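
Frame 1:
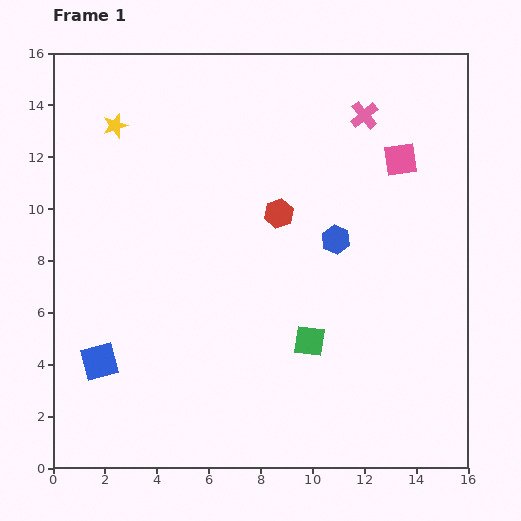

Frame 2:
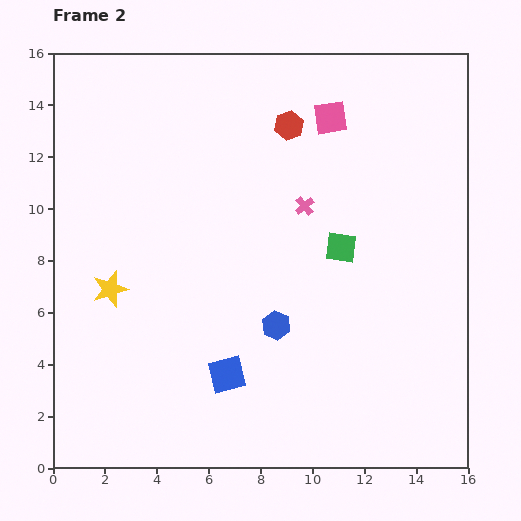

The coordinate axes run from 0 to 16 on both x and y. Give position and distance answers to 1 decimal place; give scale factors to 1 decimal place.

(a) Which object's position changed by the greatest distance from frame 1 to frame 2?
the yellow star

(moved 6.3; next 4.9)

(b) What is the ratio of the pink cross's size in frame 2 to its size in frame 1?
0.7×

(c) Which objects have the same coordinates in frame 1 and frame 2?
none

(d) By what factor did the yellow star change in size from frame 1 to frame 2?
1.5×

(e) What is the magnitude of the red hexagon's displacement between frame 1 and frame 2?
3.4

The red hexagon moved from (8.7, 9.8) to (9.1, 13.2), a distance of √(0.4² + 3.4²) ≈ 3.4.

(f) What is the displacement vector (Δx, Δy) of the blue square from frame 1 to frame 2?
(4.9, -0.5)

The blue square was at (1.8, 4.1) in frame 1 and (6.7, 3.6) in frame 2.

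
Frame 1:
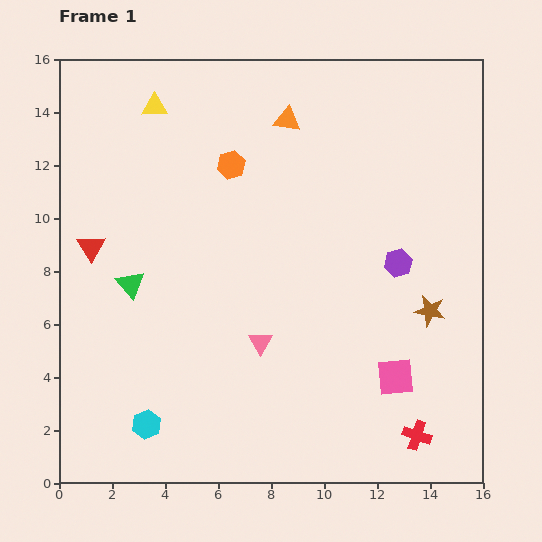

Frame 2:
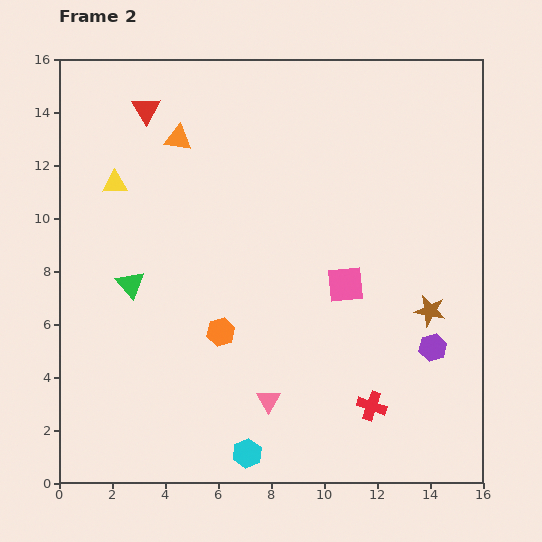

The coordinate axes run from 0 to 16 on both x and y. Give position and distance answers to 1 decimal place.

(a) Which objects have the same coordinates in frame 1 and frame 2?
the green triangle, the brown star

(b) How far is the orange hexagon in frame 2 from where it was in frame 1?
6.3

The orange hexagon moved from (6.5, 12.0) to (6.1, 5.7), a distance of √(0.4² + 6.3²) ≈ 6.3.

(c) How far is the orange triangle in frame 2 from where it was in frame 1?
4.2

The orange triangle moved from (8.6, 13.7) to (4.5, 13.0), a distance of √(4.1² + 0.7²) ≈ 4.2.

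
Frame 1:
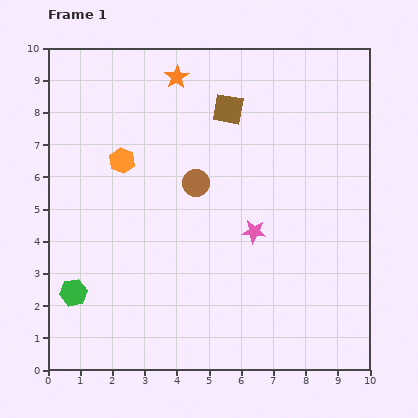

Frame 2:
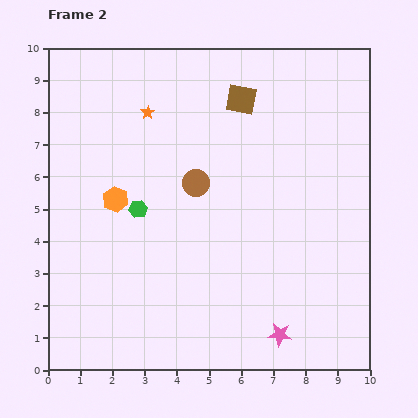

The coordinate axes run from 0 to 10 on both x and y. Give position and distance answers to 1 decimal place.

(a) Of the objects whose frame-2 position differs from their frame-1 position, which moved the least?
the brown square

(moved 0.5)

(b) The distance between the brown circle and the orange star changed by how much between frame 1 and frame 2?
-0.7

Distance in frame 1: 3.4. Distance in frame 2: 2.7.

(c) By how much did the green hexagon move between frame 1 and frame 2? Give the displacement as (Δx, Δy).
(2.0, 2.6)

The green hexagon was at (0.8, 2.4) in frame 1 and (2.8, 5.0) in frame 2.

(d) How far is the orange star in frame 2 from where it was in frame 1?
1.4

The orange star moved from (4.0, 9.1) to (3.1, 8.0), a distance of √(0.9² + 1.1²) ≈ 1.4.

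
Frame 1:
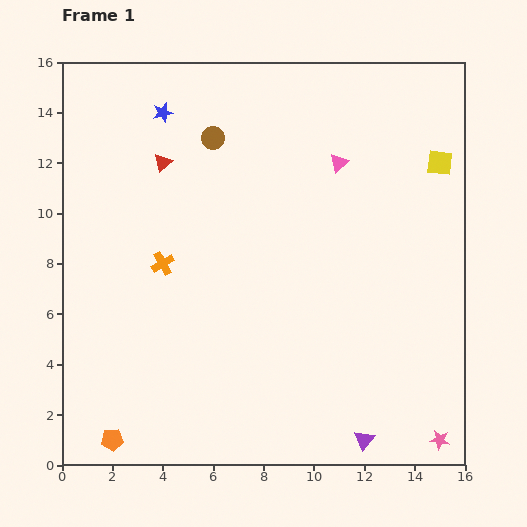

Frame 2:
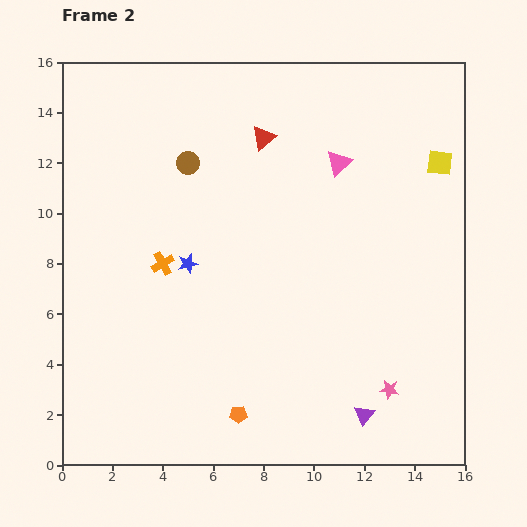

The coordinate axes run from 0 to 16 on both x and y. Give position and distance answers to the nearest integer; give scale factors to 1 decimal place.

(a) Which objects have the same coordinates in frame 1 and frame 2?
the pink triangle, the orange cross, the yellow square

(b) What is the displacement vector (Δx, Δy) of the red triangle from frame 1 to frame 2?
(4, 1)

The red triangle was at (4, 12) in frame 1 and (8, 13) in frame 2.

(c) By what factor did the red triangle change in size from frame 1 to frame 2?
1.4×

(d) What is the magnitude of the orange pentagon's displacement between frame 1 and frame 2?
5

The orange pentagon moved from (2, 1) to (7, 2), a distance of √(5² + 1²) ≈ 5.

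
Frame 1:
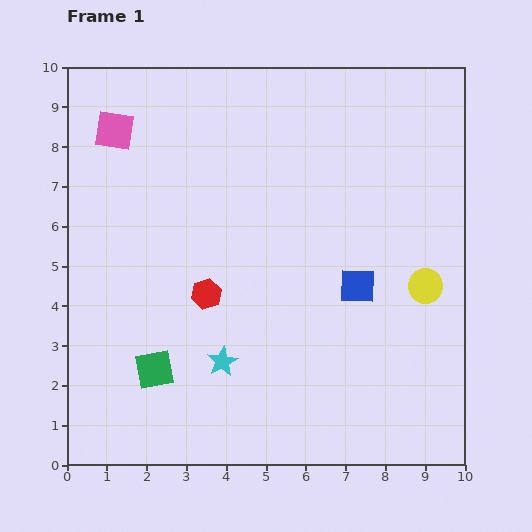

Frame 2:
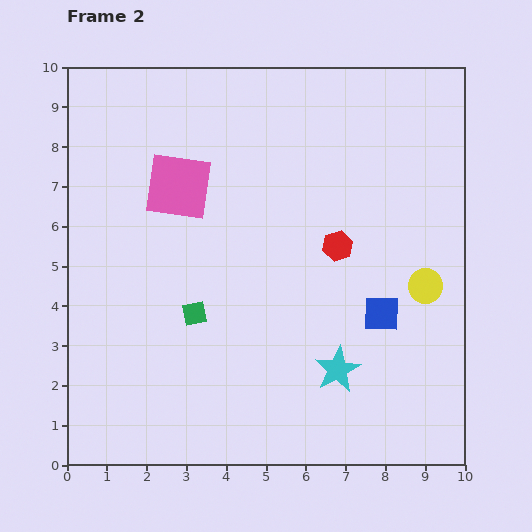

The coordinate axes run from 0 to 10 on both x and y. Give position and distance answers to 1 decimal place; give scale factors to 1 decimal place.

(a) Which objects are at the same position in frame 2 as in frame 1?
the yellow circle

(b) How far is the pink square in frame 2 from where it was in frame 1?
2.1

The pink square moved from (1.2, 8.4) to (2.8, 7.0), a distance of √(1.6² + 1.4²) ≈ 2.1.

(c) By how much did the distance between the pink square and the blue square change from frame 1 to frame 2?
-1.2

Distance in frame 1: 7.2. Distance in frame 2: 6.0.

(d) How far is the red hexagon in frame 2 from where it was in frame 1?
3.5

The red hexagon moved from (3.5, 4.3) to (6.8, 5.5), a distance of √(3.3² + 1.2²) ≈ 3.5.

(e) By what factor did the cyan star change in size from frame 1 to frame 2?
1.5×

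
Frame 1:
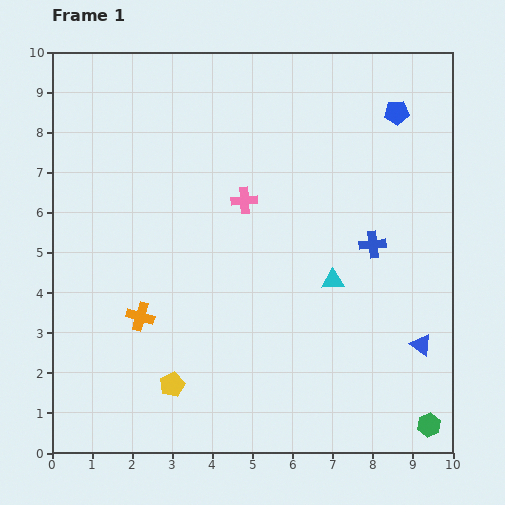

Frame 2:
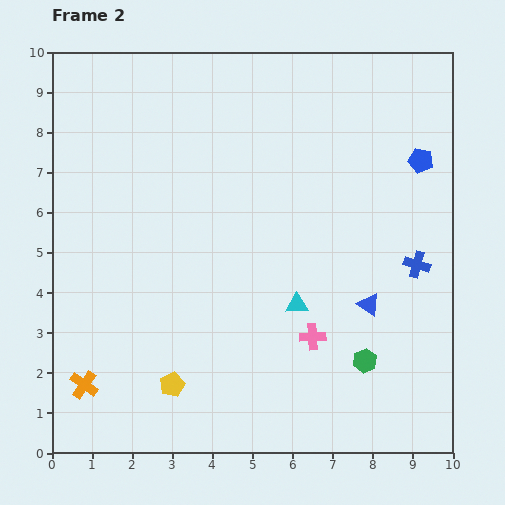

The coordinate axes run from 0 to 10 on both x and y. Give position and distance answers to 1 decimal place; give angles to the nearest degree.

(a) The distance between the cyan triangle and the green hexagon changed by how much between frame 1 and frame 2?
-2.1

Distance in frame 1: 4.3. Distance in frame 2: 2.2.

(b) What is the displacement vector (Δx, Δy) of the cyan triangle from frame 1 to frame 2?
(-0.9, -0.6)

The cyan triangle was at (7.0, 4.3) in frame 1 and (6.1, 3.7) in frame 2.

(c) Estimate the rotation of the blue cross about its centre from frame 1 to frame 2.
22° clockwise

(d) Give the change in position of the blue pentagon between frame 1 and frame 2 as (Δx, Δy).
(0.6, -1.2)

The blue pentagon was at (8.6, 8.5) in frame 1 and (9.2, 7.3) in frame 2.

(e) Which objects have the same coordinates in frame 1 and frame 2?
the yellow pentagon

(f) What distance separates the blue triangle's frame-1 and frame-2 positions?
1.6

The blue triangle moved from (9.2, 2.7) to (7.9, 3.7), a distance of √(1.3² + 1.0²) ≈ 1.6.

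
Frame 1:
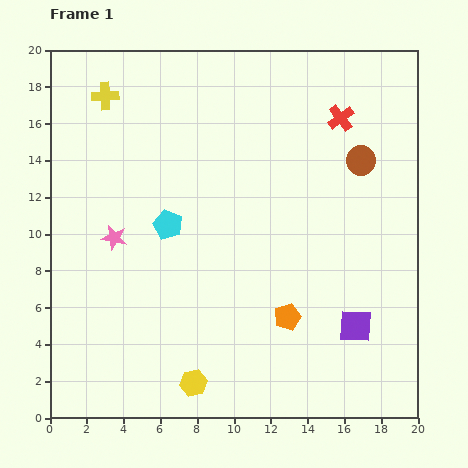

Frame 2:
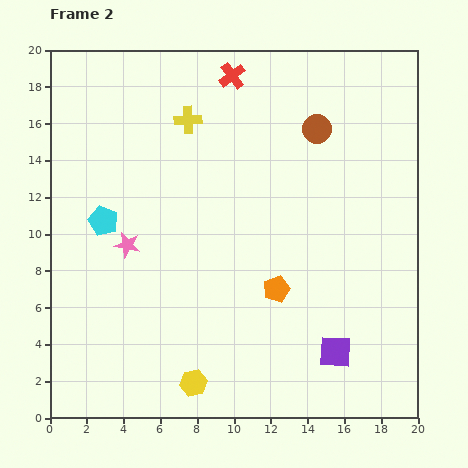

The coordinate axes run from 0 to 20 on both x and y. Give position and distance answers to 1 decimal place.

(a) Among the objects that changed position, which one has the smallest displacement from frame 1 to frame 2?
the pink star

(moved 0.8)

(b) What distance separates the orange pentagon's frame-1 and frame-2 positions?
1.6

The orange pentagon moved from (12.9, 5.5) to (12.3, 7.0), a distance of √(0.6² + 1.5²) ≈ 1.6.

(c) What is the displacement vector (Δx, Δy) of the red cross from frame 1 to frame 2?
(-5.9, 2.3)

The red cross was at (15.8, 16.3) in frame 1 and (9.9, 18.6) in frame 2.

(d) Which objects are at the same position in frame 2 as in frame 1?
the yellow hexagon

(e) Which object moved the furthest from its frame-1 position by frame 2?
the red cross

(moved 6.3; next 4.7)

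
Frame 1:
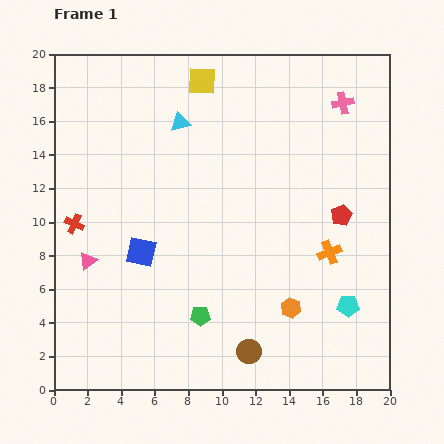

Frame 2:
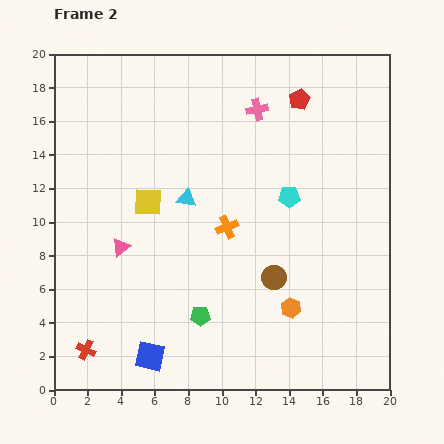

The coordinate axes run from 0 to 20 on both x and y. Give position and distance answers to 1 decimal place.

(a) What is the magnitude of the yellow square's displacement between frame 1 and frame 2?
7.9

The yellow square moved from (8.8, 18.4) to (5.6, 11.2), a distance of √(3.2² + 7.2²) ≈ 7.9.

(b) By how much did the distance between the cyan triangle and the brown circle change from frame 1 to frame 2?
-7.2

Distance in frame 1: 14.2. Distance in frame 2: 7.0.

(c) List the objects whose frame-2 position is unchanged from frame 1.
the green pentagon, the orange hexagon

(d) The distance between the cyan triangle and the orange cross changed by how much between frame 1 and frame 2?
-8.9

Distance in frame 1: 11.8. Distance in frame 2: 2.9.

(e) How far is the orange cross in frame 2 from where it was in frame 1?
6.3

The orange cross moved from (16.4, 8.2) to (10.3, 9.7), a distance of √(6.1² + 1.5²) ≈ 6.3.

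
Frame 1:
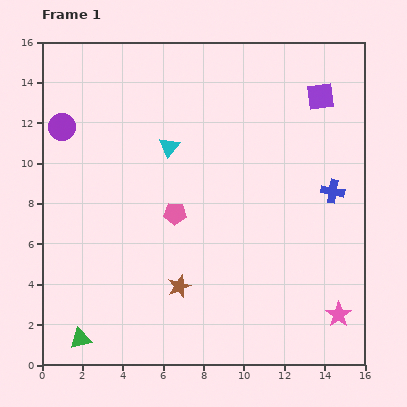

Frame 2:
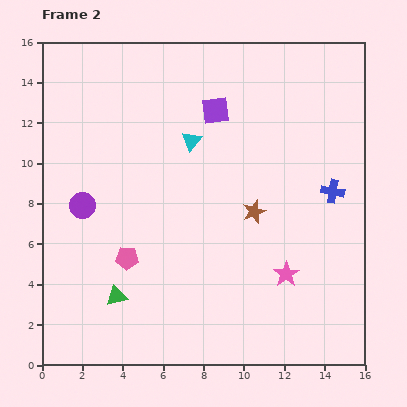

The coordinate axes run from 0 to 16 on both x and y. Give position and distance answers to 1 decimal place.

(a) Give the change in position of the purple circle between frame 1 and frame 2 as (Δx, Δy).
(1.0, -3.9)

The purple circle was at (1.0, 11.8) in frame 1 and (2.0, 7.9) in frame 2.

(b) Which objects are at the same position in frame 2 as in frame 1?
the blue cross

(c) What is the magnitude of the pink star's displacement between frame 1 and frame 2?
3.3

The pink star moved from (14.7, 2.5) to (12.1, 4.5), a distance of √(2.6² + 2.0²) ≈ 3.3.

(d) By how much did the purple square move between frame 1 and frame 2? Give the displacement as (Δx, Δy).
(-5.2, -0.7)

The purple square was at (13.8, 13.3) in frame 1 and (8.6, 12.6) in frame 2.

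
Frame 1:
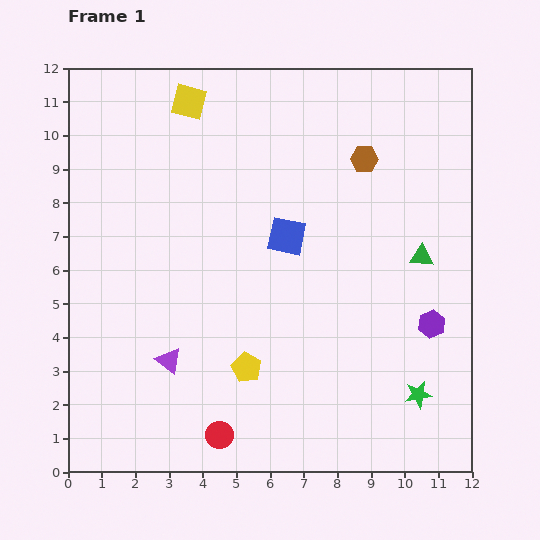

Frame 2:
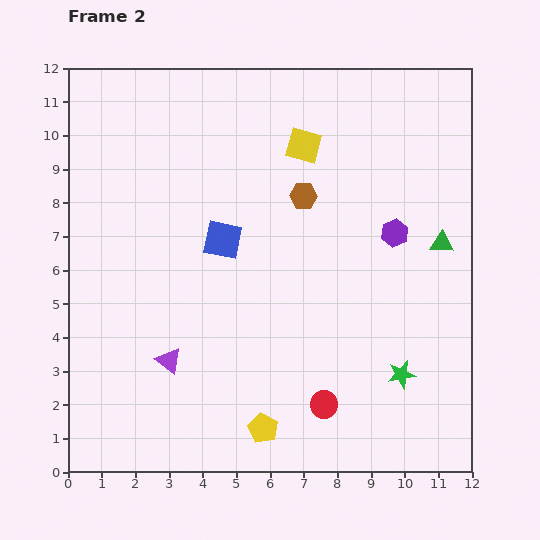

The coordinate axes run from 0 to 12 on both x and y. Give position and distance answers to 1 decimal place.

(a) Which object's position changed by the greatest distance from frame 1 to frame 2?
the yellow square

(moved 3.6; next 3.2)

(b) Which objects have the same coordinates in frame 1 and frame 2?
the purple triangle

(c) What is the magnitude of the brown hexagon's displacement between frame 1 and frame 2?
2.1

The brown hexagon moved from (8.8, 9.3) to (7.0, 8.2), a distance of √(1.8² + 1.1²) ≈ 2.1.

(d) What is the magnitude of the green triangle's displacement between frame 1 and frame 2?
0.7

The green triangle moved from (10.5, 6.4) to (11.1, 6.8), a distance of √(0.6² + 0.4²) ≈ 0.7.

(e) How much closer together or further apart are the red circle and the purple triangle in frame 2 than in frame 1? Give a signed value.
+2.1

Distance in frame 1: 2.7. Distance in frame 2: 4.8.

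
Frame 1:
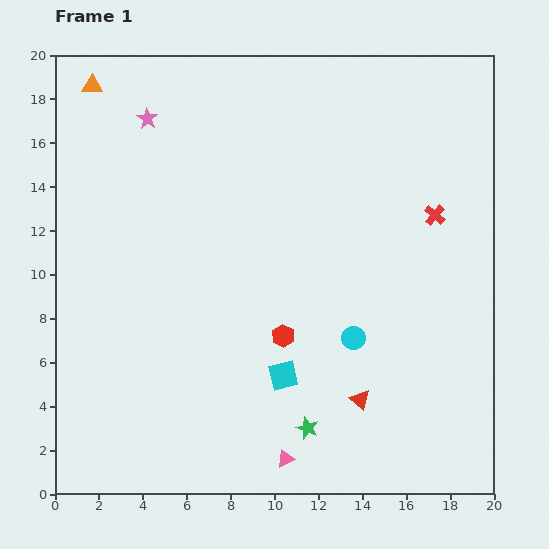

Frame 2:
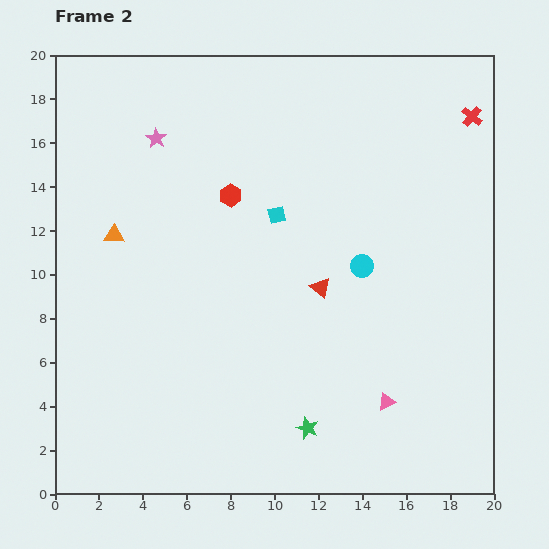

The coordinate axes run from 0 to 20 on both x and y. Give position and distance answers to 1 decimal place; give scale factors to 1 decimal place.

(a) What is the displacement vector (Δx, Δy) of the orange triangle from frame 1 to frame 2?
(1.0, -6.8)

The orange triangle was at (1.7, 18.6) in frame 1 and (2.7, 11.8) in frame 2.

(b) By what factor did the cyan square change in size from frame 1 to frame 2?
0.6×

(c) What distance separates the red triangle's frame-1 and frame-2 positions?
5.4

The red triangle moved from (13.9, 4.3) to (12.1, 9.4), a distance of √(1.8² + 5.1²) ≈ 5.4.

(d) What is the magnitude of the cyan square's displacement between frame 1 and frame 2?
7.3

The cyan square moved from (10.4, 5.4) to (10.1, 12.7), a distance of √(0.3² + 7.3²) ≈ 7.3.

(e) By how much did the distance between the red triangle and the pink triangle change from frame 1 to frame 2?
+1.7

Distance in frame 1: 4.3. Distance in frame 2: 6.0.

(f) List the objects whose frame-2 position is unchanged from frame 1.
the green star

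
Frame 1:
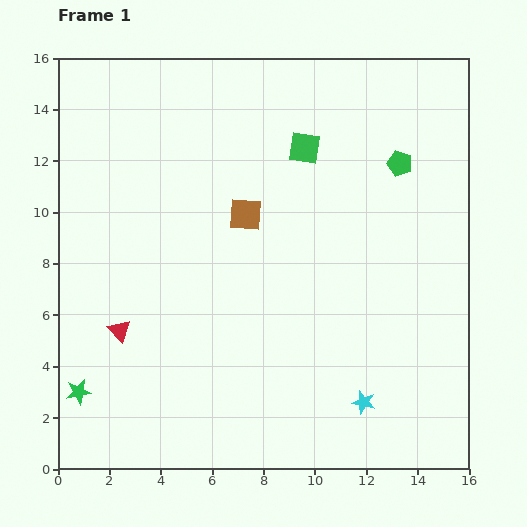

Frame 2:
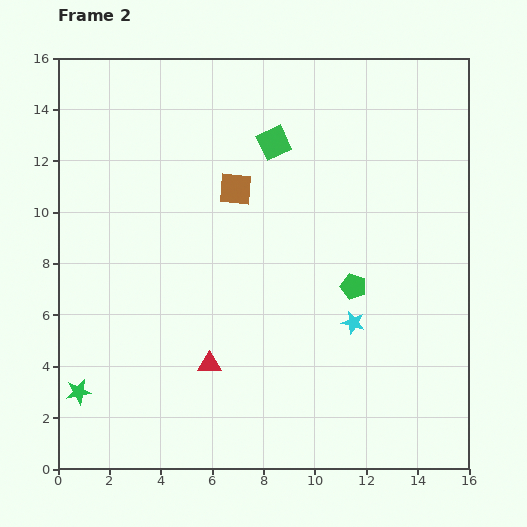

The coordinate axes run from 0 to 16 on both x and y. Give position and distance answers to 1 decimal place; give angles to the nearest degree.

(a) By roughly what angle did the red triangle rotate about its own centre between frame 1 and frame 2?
49° counter-clockwise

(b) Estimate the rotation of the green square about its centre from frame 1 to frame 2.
33° counter-clockwise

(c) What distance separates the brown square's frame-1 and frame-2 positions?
1.1

The brown square moved from (7.3, 9.9) to (6.9, 10.9), a distance of √(0.4² + 1.0²) ≈ 1.1.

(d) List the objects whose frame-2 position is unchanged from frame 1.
the green star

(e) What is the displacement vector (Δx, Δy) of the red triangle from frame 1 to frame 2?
(3.5, -1.3)

The red triangle was at (2.4, 5.4) in frame 1 and (5.9, 4.1) in frame 2.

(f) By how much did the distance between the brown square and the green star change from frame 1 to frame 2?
+0.5

Distance in frame 1: 9.5. Distance in frame 2: 10.0.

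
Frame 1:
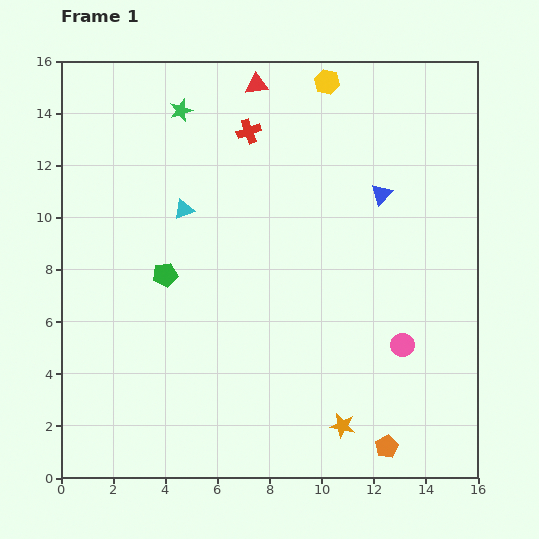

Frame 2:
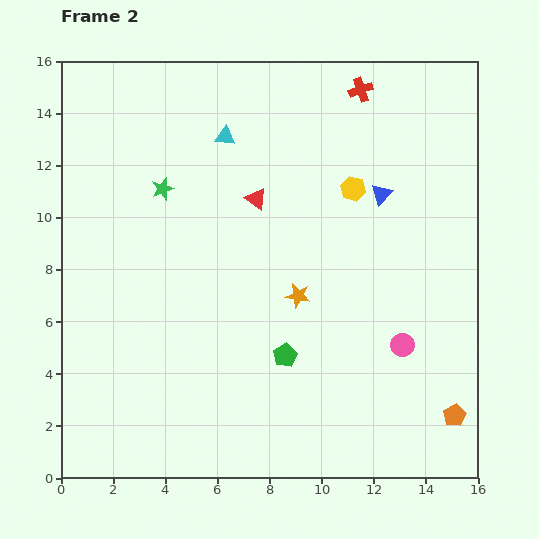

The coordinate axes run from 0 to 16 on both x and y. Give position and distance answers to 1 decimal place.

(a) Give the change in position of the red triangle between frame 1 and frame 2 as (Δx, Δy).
(0.0, -4.4)

The red triangle was at (7.5, 15.1) in frame 1 and (7.5, 10.7) in frame 2.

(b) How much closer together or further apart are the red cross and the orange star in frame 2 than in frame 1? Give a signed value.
-3.6

Distance in frame 1: 11.9. Distance in frame 2: 8.3.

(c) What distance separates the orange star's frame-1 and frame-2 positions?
5.3

The orange star moved from (10.8, 2.0) to (9.1, 7.0), a distance of √(1.7² + 5.0²) ≈ 5.3.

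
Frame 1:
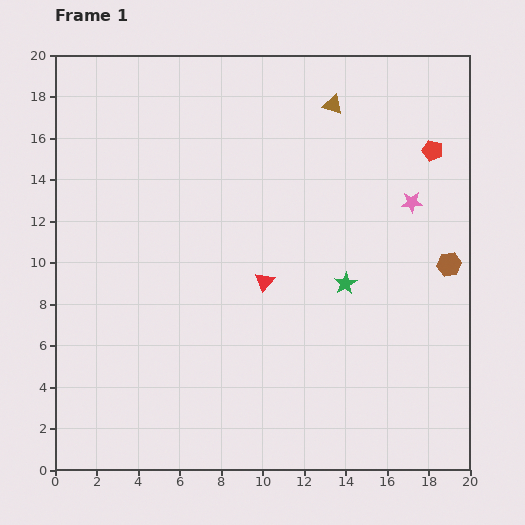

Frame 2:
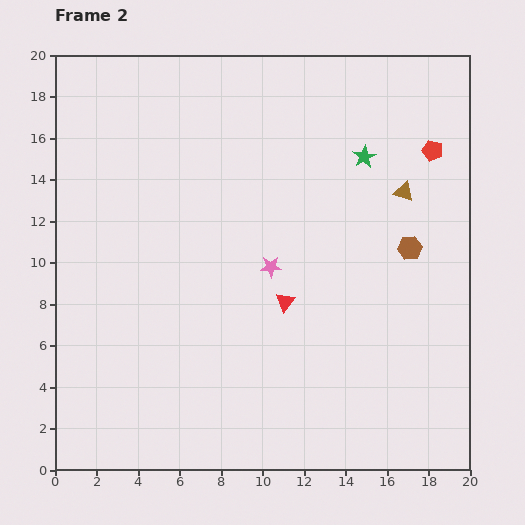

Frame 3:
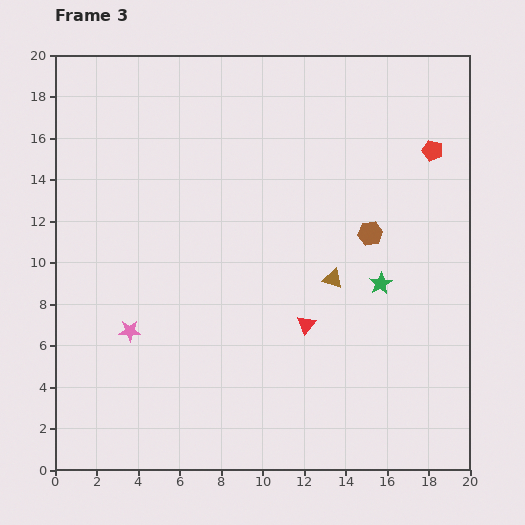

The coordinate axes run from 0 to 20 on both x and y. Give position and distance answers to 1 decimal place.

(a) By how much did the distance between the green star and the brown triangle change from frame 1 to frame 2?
-6.1

Distance in frame 1: 8.6. Distance in frame 2: 2.5.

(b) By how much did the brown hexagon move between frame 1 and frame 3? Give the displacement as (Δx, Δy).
(-3.8, 1.5)

The brown hexagon was at (19.0, 9.9) in frame 1 and (15.2, 11.4) in frame 3.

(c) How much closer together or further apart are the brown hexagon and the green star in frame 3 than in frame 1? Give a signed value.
-2.6

Distance in frame 1: 5.1. Distance in frame 3: 2.5.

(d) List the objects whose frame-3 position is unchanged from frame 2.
the red pentagon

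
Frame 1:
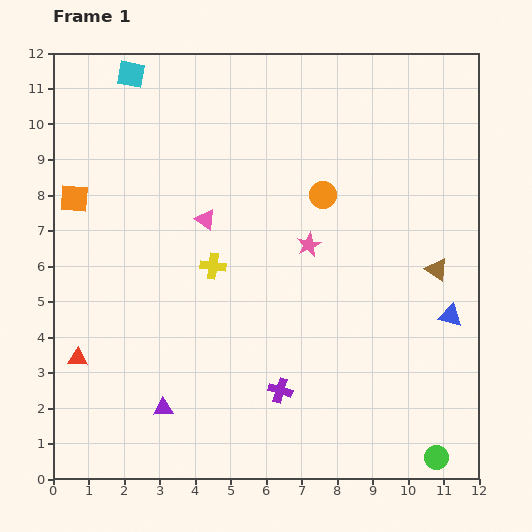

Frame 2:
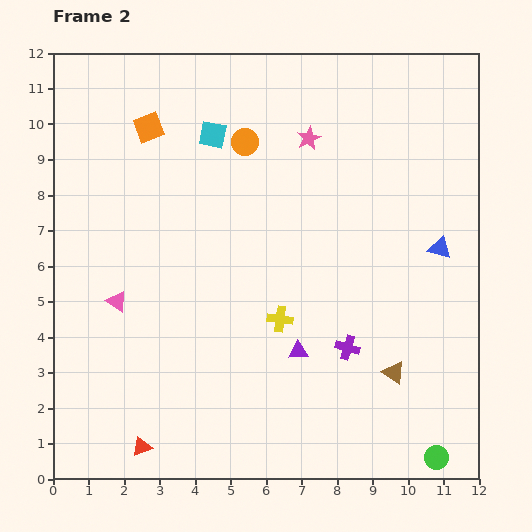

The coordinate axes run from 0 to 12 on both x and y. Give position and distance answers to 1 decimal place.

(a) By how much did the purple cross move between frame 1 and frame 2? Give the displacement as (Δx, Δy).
(1.9, 1.2)

The purple cross was at (6.4, 2.5) in frame 1 and (8.3, 3.7) in frame 2.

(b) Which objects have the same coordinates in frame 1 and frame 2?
the green circle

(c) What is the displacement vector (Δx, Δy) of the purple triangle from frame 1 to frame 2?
(3.8, 1.6)

The purple triangle was at (3.1, 2.0) in frame 1 and (6.9, 3.6) in frame 2.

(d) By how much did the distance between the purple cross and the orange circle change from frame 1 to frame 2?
+0.9

Distance in frame 1: 5.6. Distance in frame 2: 6.5.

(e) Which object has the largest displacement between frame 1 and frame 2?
the purple triangle

(moved 4.1; next 3.4)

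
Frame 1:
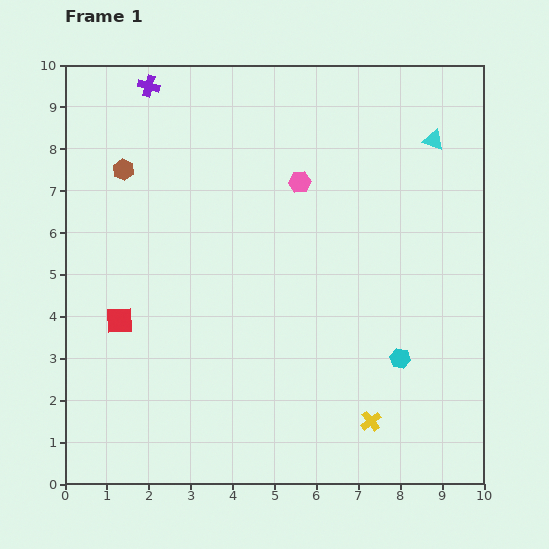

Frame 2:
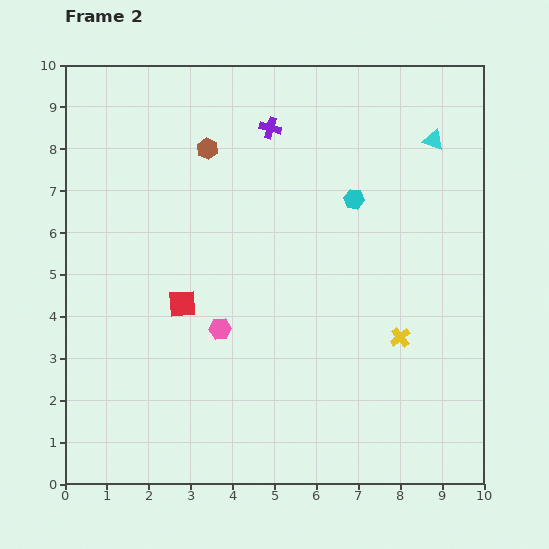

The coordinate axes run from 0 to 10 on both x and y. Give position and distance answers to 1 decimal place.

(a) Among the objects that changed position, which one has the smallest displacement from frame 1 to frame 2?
the red square

(moved 1.6)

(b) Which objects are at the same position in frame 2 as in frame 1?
the cyan triangle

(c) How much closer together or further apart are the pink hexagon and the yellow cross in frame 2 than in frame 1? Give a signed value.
-1.6

Distance in frame 1: 5.9. Distance in frame 2: 4.3.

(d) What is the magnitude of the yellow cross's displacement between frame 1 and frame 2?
2.1

The yellow cross moved from (7.3, 1.5) to (8.0, 3.5), a distance of √(0.7² + 2.0²) ≈ 2.1.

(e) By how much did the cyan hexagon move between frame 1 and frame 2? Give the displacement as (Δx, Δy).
(-1.1, 3.8)

The cyan hexagon was at (8.0, 3.0) in frame 1 and (6.9, 6.8) in frame 2.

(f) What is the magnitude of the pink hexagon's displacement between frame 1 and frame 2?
4.0

The pink hexagon moved from (5.6, 7.2) to (3.7, 3.7), a distance of √(1.9² + 3.5²) ≈ 4.0.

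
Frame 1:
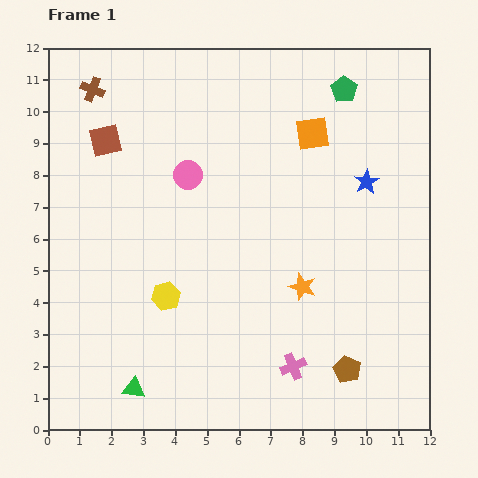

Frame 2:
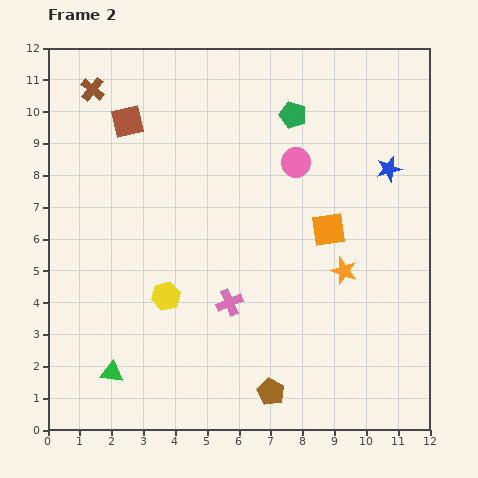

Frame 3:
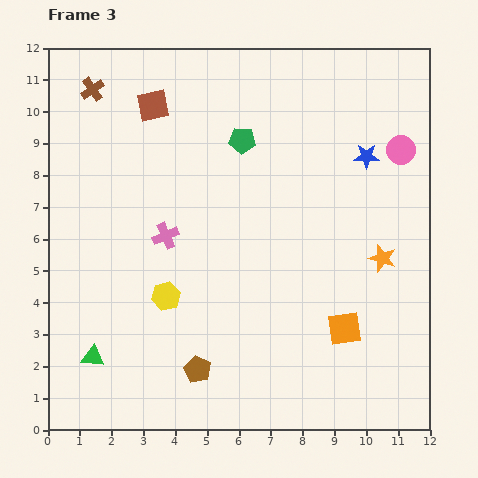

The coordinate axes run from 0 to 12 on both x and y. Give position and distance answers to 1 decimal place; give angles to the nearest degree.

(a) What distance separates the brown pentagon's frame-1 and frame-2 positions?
2.5

The brown pentagon moved from (9.4, 1.9) to (7.0, 1.2), a distance of √(2.4² + 0.7²) ≈ 2.5.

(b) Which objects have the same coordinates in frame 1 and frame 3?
the brown cross, the yellow hexagon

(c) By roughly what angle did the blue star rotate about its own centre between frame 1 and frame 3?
31° clockwise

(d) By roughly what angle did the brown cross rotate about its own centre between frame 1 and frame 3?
37° clockwise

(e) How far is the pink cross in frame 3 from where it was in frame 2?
2.9

The pink cross moved from (5.7, 4.0) to (3.7, 6.1), a distance of √(2.0² + 2.1²) ≈ 2.9.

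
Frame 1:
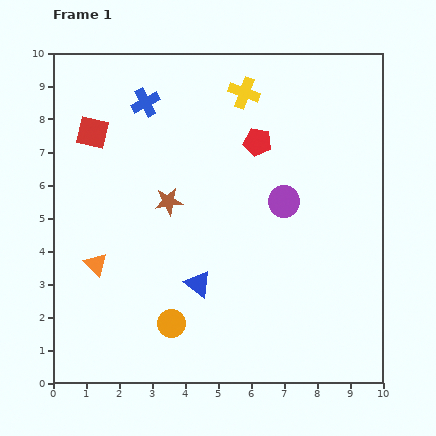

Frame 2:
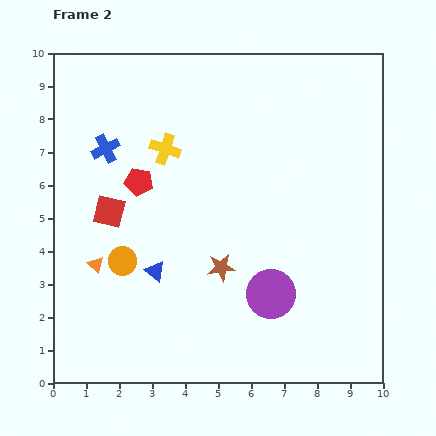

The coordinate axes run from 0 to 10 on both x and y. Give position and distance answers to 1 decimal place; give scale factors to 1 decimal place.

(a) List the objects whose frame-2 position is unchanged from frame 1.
the orange triangle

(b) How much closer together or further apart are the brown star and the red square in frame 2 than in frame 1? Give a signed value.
+0.7

Distance in frame 1: 3.1. Distance in frame 2: 3.8.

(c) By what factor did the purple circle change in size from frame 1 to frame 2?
1.6×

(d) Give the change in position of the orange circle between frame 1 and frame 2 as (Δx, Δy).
(-1.5, 1.9)

The orange circle was at (3.6, 1.8) in frame 1 and (2.1, 3.7) in frame 2.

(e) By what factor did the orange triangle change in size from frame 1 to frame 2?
0.7×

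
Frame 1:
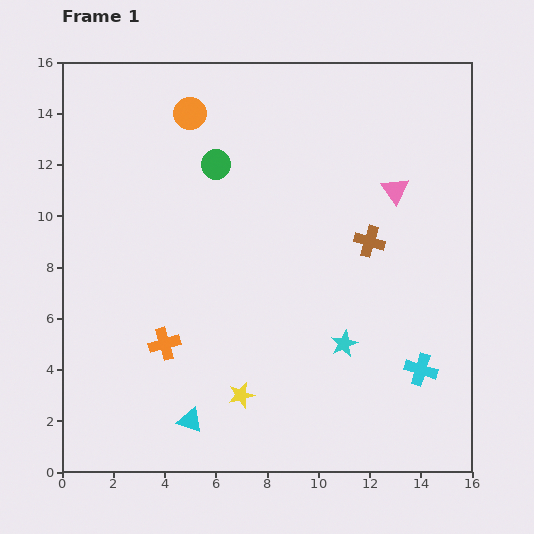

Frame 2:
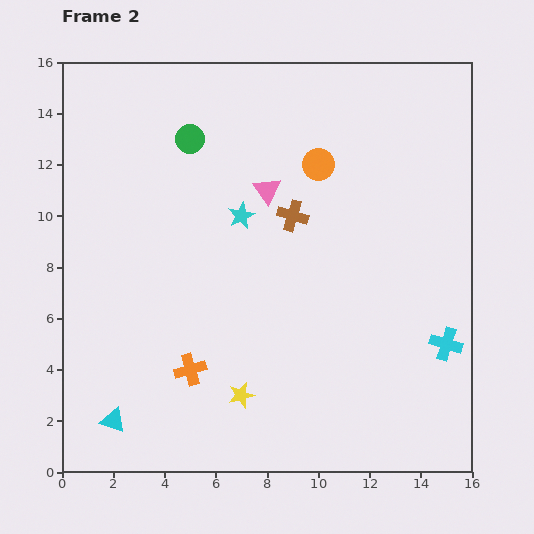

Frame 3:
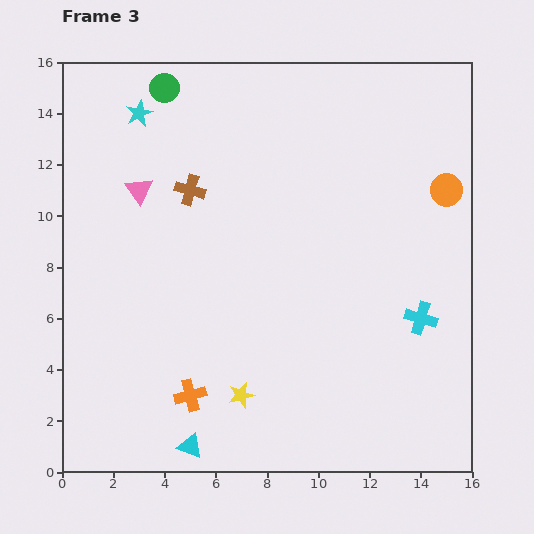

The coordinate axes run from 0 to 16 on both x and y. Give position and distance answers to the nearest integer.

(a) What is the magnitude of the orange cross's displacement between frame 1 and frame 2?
1

The orange cross moved from (4, 5) to (5, 4), a distance of √(1² + 1²) ≈ 1.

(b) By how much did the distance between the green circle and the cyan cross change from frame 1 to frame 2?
+2

Distance in frame 1: 11. Distance in frame 2: 13.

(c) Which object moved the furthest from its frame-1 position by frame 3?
the cyan star

(moved 12; next 10)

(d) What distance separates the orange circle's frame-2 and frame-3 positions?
5

The orange circle moved from (10, 12) to (15, 11), a distance of √(5² + 1²) ≈ 5.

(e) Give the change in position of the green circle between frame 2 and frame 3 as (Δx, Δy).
(-1, 2)

The green circle was at (5, 13) in frame 2 and (4, 15) in frame 3.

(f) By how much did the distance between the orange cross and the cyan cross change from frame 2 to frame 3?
-1

Distance in frame 2: 10. Distance in frame 3: 9.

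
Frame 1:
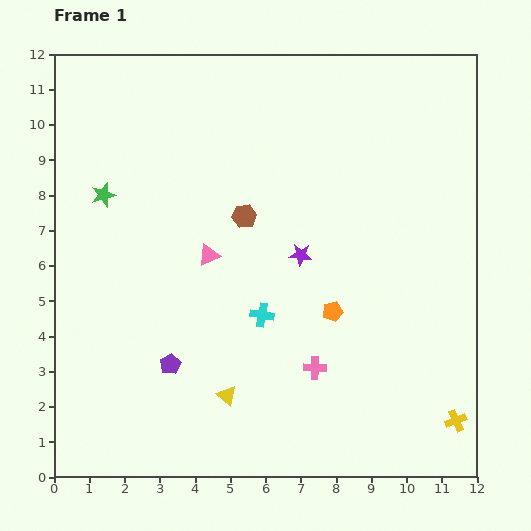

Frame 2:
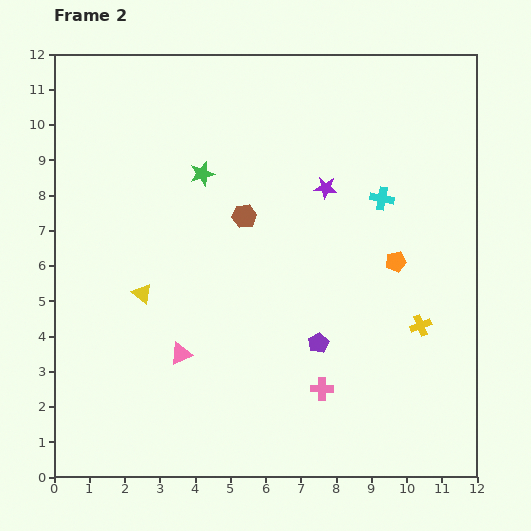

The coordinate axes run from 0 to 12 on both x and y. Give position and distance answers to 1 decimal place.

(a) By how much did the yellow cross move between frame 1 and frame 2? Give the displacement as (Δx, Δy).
(-1.0, 2.7)

The yellow cross was at (11.4, 1.6) in frame 1 and (10.4, 4.3) in frame 2.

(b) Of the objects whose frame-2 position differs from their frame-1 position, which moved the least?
the pink cross

(moved 0.6)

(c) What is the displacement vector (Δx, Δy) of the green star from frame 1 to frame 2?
(2.8, 0.6)

The green star was at (1.4, 8.0) in frame 1 and (4.2, 8.6) in frame 2.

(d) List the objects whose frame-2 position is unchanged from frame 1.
the brown hexagon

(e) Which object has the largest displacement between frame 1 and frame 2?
the cyan cross

(moved 4.7; next 4.2)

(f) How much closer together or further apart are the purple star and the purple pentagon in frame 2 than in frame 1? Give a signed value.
-0.4

Distance in frame 1: 4.8. Distance in frame 2: 4.4.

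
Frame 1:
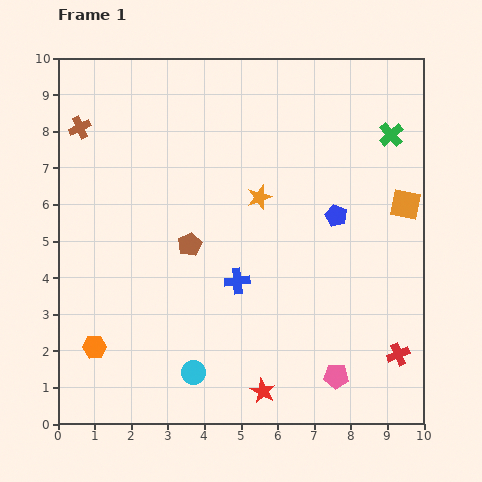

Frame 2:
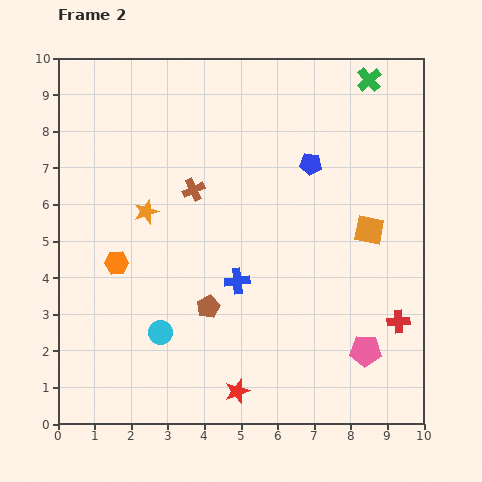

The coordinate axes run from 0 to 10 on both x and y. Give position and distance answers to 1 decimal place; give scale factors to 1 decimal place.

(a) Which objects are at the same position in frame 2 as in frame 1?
the blue cross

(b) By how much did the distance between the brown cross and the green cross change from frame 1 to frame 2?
-2.8

Distance in frame 1: 8.5. Distance in frame 2: 5.7.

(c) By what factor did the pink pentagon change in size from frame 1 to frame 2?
1.3×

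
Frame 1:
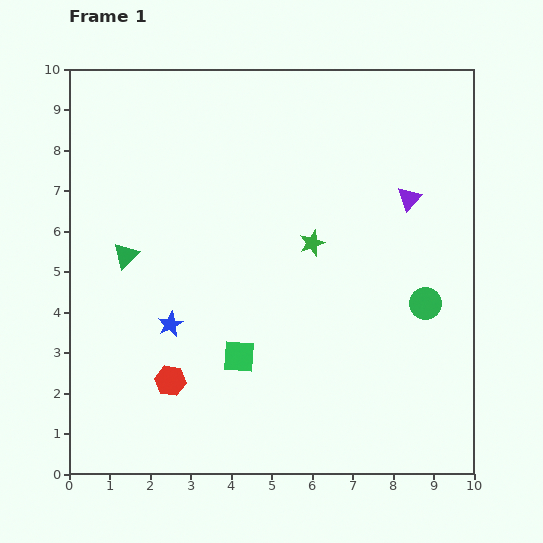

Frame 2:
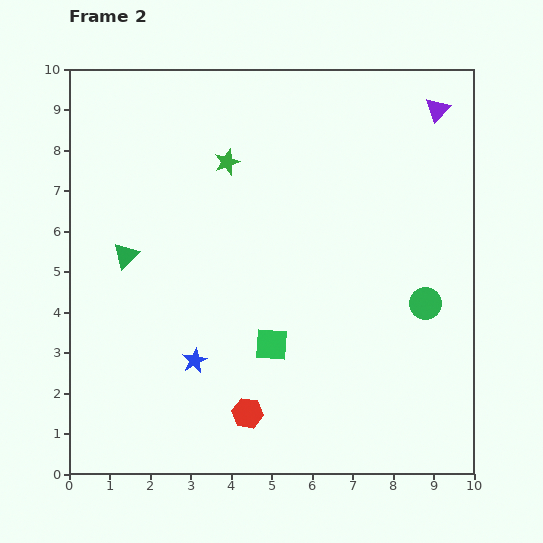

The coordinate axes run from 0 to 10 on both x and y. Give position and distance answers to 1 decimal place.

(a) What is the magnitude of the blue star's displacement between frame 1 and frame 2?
1.1

The blue star moved from (2.5, 3.7) to (3.1, 2.8), a distance of √(0.6² + 0.9²) ≈ 1.1.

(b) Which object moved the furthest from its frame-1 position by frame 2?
the green star

(moved 2.9; next 2.3)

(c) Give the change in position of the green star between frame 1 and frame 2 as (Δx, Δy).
(-2.1, 2.0)

The green star was at (6.0, 5.7) in frame 1 and (3.9, 7.7) in frame 2.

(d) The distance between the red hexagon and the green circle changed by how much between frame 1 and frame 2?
-1.4

Distance in frame 1: 6.6. Distance in frame 2: 5.2.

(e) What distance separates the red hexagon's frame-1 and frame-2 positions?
2.1

The red hexagon moved from (2.5, 2.3) to (4.4, 1.5), a distance of √(1.9² + 0.8²) ≈ 2.1.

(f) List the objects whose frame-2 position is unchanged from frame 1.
the green circle, the green triangle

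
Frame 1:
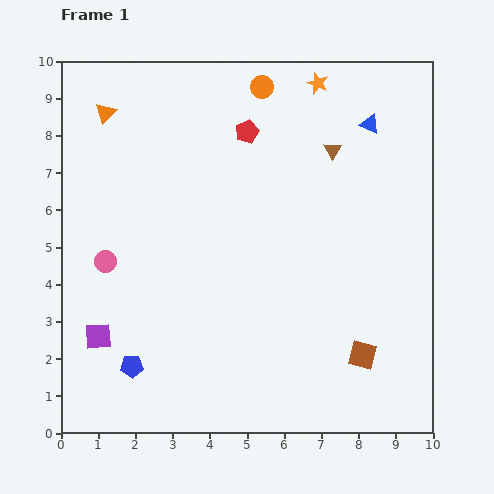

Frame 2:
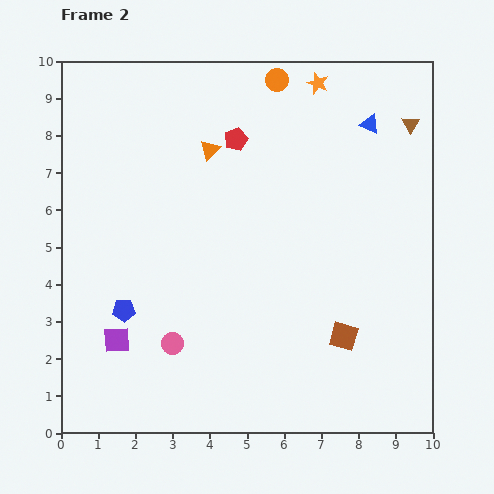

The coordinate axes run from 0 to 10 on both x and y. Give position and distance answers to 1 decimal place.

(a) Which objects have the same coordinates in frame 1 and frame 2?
the orange star, the blue triangle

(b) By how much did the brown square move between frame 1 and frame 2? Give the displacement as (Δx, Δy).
(-0.5, 0.5)

The brown square was at (8.1, 2.1) in frame 1 and (7.6, 2.6) in frame 2.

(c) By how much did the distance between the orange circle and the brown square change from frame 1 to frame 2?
-0.6

Distance in frame 1: 7.7. Distance in frame 2: 7.1.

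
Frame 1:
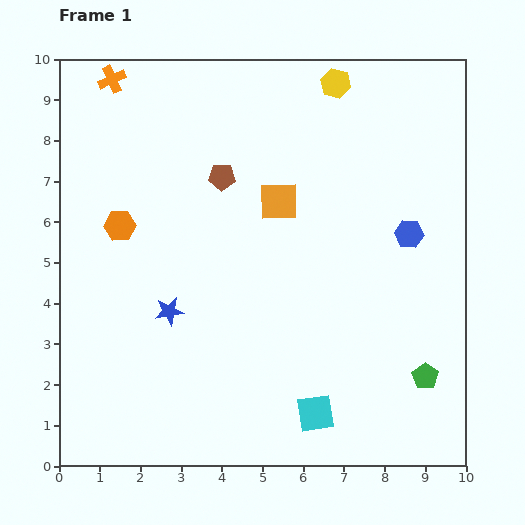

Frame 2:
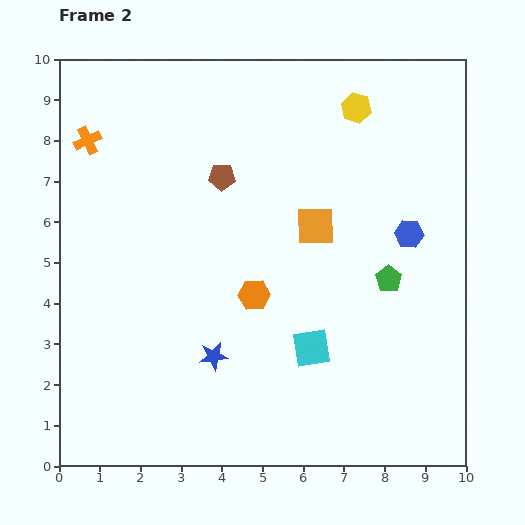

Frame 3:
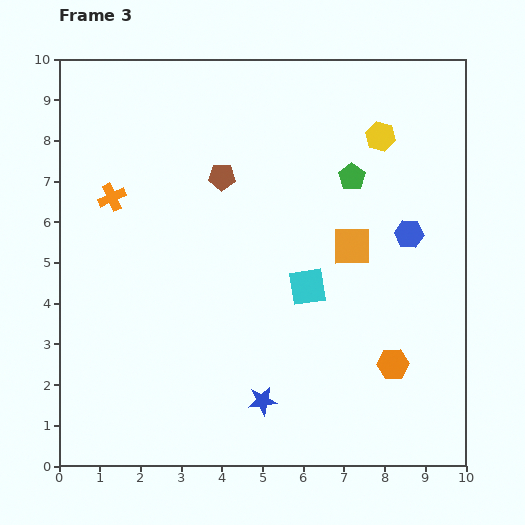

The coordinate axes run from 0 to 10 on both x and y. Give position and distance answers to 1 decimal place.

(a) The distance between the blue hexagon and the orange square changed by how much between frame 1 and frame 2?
-1.0

Distance in frame 1: 3.3. Distance in frame 2: 2.3.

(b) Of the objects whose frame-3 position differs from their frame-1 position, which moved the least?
the yellow hexagon

(moved 1.7)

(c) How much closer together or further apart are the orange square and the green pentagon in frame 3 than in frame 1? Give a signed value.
-3.9

Distance in frame 1: 5.6. Distance in frame 3: 1.7.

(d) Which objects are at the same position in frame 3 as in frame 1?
the blue hexagon, the brown pentagon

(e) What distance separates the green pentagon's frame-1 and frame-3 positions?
5.2

The green pentagon moved from (9.0, 2.2) to (7.2, 7.1), a distance of √(1.8² + 4.9²) ≈ 5.2.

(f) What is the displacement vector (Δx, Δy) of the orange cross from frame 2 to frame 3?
(0.6, -1.4)

The orange cross was at (0.7, 8.0) in frame 2 and (1.3, 6.6) in frame 3.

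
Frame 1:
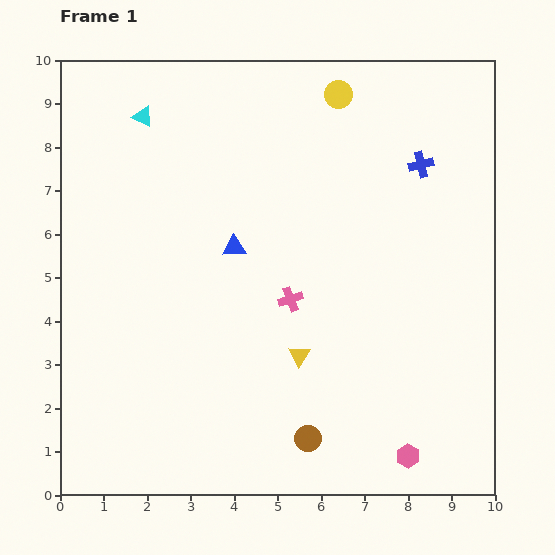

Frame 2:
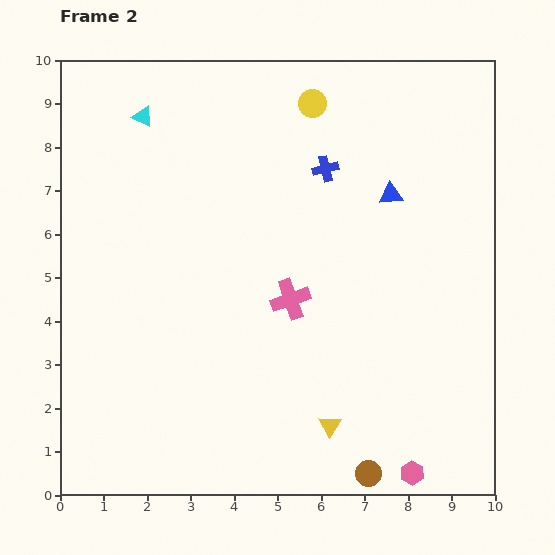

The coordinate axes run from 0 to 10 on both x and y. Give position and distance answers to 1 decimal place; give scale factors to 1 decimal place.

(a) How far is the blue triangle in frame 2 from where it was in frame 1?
3.8

The blue triangle moved from (4.0, 5.7) to (7.6, 6.9), a distance of √(3.6² + 1.2²) ≈ 3.8.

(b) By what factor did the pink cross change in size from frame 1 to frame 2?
1.6×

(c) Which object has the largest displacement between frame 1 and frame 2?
the blue triangle

(moved 3.8; next 2.2)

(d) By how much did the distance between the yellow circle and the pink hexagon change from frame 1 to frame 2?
+0.3

Distance in frame 1: 8.5. Distance in frame 2: 8.8.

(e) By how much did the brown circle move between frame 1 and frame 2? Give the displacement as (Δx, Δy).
(1.4, -0.8)

The brown circle was at (5.7, 1.3) in frame 1 and (7.1, 0.5) in frame 2.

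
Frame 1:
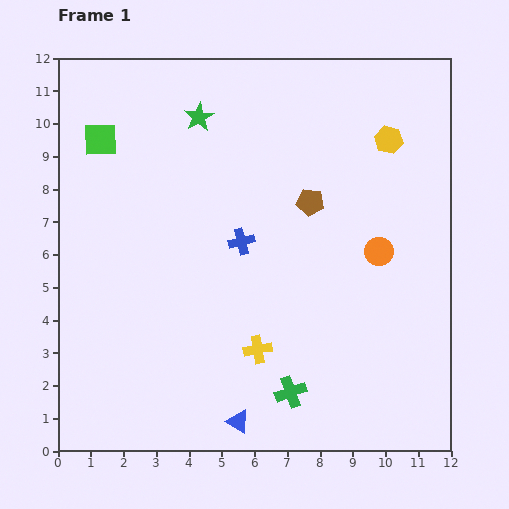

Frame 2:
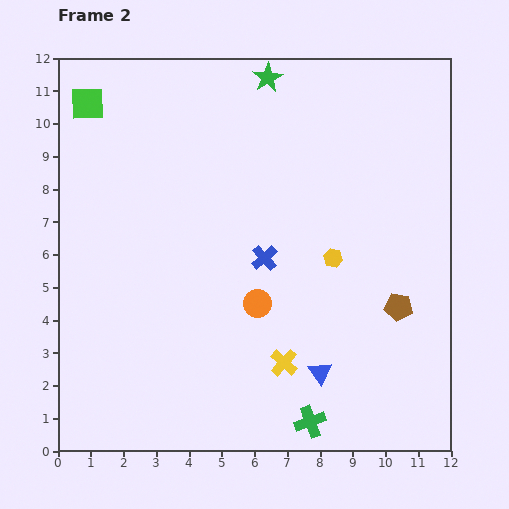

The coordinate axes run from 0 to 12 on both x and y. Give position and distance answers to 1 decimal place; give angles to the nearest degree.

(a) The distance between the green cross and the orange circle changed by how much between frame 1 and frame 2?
-1.2

Distance in frame 1: 5.1. Distance in frame 2: 3.9.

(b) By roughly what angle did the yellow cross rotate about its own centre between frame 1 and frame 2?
39° counter-clockwise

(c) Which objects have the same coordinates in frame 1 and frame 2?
none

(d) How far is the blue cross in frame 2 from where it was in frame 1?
0.9

The blue cross moved from (5.6, 6.4) to (6.3, 5.9), a distance of √(0.7² + 0.5²) ≈ 0.9.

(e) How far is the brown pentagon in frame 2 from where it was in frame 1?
4.2

The brown pentagon moved from (7.7, 7.6) to (10.4, 4.4), a distance of √(2.7² + 3.2²) ≈ 4.2.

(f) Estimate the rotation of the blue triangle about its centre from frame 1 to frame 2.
22° clockwise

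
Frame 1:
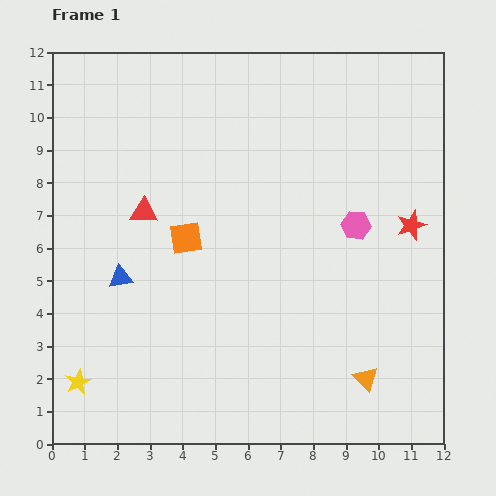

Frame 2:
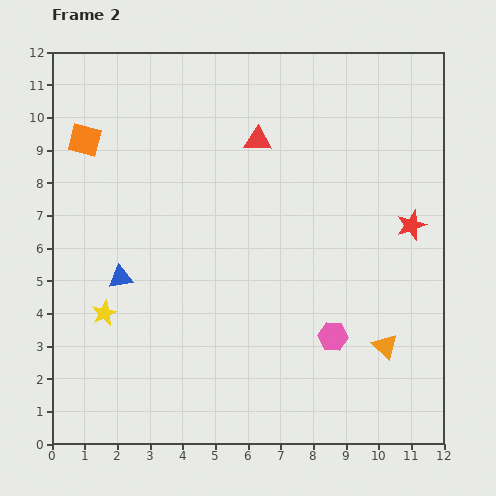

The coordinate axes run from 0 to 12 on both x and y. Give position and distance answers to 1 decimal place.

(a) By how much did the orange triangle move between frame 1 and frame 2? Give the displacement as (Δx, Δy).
(0.6, 1.0)

The orange triangle was at (9.6, 2.0) in frame 1 and (10.2, 3.0) in frame 2.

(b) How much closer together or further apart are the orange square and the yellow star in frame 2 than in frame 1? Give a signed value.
-0.2

Distance in frame 1: 5.5. Distance in frame 2: 5.3.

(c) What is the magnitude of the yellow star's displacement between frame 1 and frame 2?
2.2

The yellow star moved from (0.8, 1.9) to (1.6, 4.0), a distance of √(0.8² + 2.1²) ≈ 2.2.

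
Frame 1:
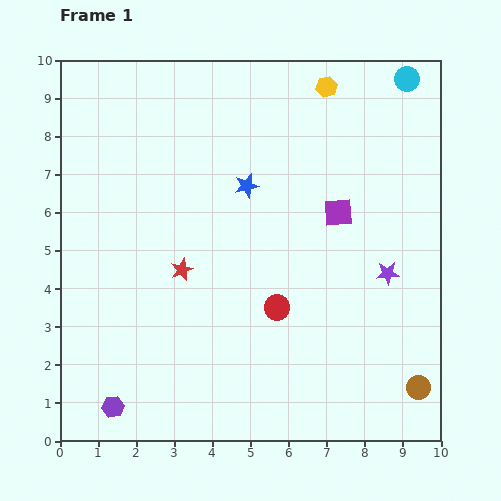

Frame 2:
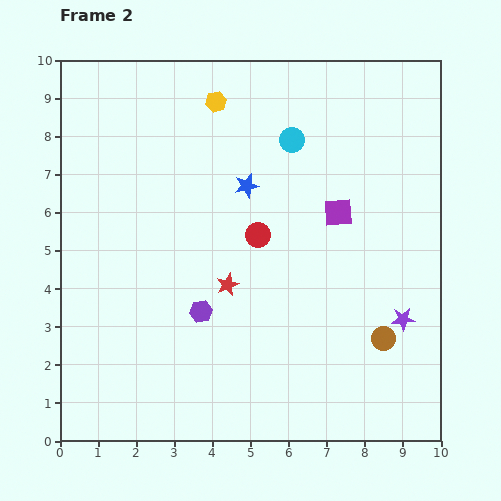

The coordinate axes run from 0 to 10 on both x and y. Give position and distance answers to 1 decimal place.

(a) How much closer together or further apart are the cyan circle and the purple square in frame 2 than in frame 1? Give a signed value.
-1.7

Distance in frame 1: 3.9. Distance in frame 2: 2.2.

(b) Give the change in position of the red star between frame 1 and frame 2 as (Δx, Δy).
(1.2, -0.4)

The red star was at (3.2, 4.5) in frame 1 and (4.4, 4.1) in frame 2.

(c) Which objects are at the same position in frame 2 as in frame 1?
the purple square, the blue star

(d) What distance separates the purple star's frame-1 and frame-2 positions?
1.3

The purple star moved from (8.6, 4.4) to (9.0, 3.2), a distance of √(0.4² + 1.2²) ≈ 1.3.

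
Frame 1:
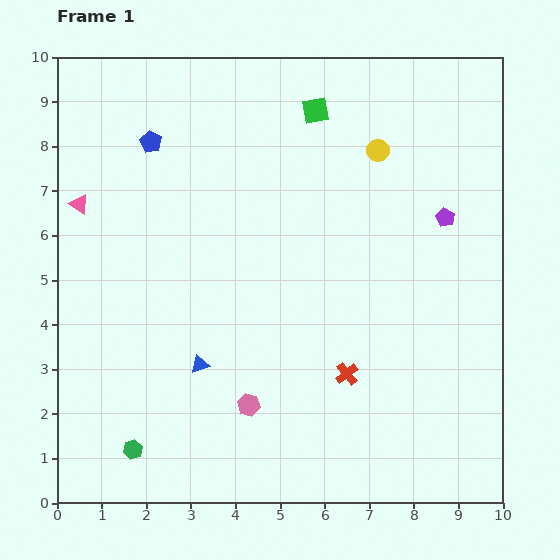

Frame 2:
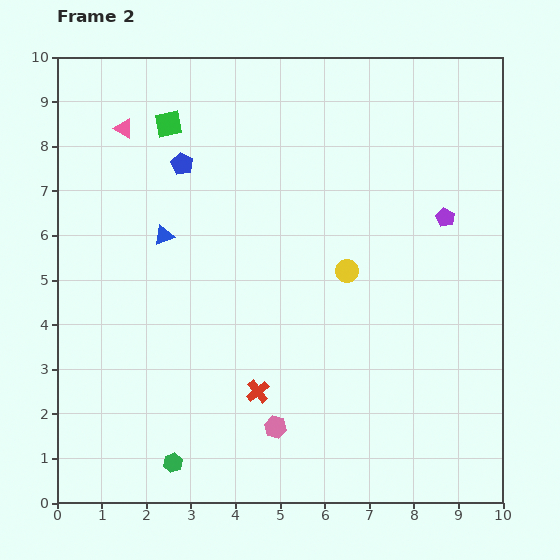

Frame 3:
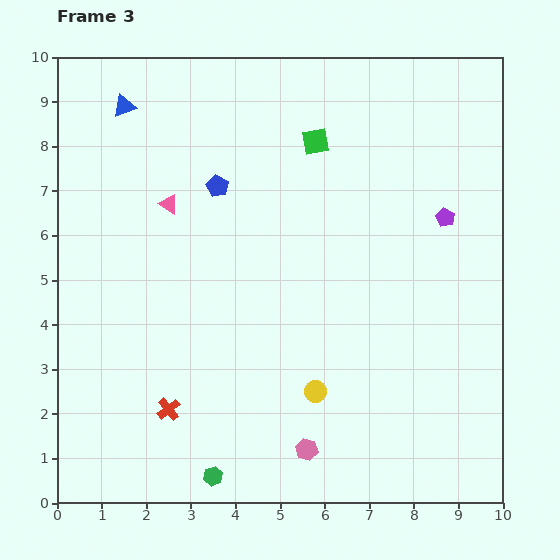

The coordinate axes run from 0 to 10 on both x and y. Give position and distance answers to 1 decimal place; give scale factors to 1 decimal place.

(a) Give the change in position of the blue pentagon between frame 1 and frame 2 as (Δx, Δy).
(0.7, -0.5)

The blue pentagon was at (2.1, 8.1) in frame 1 and (2.8, 7.6) in frame 2.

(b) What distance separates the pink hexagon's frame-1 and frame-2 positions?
0.8

The pink hexagon moved from (4.3, 2.2) to (4.9, 1.7), a distance of √(0.6² + 0.5²) ≈ 0.8.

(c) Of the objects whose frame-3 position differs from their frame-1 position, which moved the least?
the green square

(moved 0.7)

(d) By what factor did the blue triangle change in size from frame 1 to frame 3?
1.3×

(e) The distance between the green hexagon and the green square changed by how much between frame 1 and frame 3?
-0.8

Distance in frame 1: 8.6. Distance in frame 3: 7.8.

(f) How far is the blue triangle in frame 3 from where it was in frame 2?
3.0

The blue triangle moved from (2.4, 6.0) to (1.5, 8.9), a distance of √(0.9² + 2.9²) ≈ 3.0.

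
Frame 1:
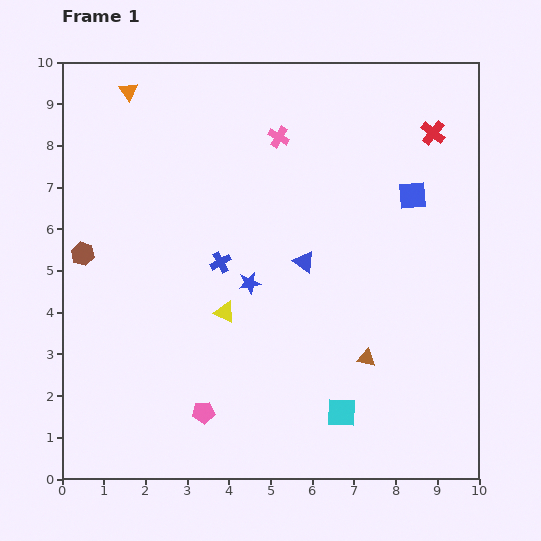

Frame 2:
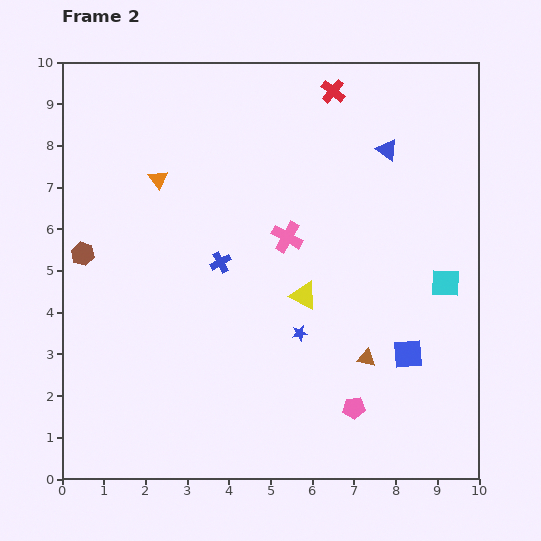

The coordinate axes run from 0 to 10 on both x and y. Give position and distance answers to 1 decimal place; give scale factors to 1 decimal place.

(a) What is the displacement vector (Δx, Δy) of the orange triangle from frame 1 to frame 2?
(0.7, -2.1)

The orange triangle was at (1.6, 9.3) in frame 1 and (2.3, 7.2) in frame 2.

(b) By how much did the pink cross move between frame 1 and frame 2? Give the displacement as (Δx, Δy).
(0.2, -2.4)

The pink cross was at (5.2, 8.2) in frame 1 and (5.4, 5.8) in frame 2.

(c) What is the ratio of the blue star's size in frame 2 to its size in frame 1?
0.7×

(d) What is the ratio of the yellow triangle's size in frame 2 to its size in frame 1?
1.3×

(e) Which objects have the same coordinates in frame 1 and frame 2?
the blue cross, the brown hexagon, the brown triangle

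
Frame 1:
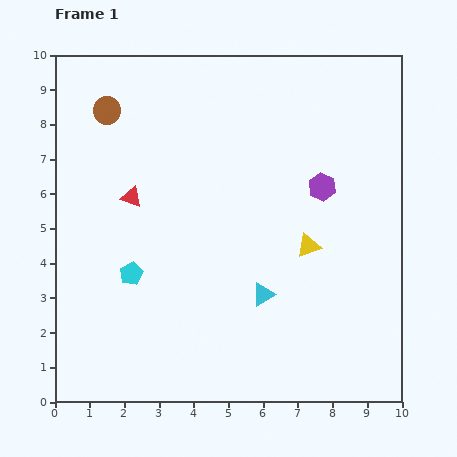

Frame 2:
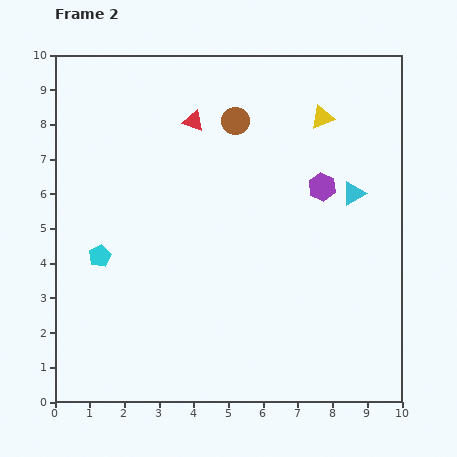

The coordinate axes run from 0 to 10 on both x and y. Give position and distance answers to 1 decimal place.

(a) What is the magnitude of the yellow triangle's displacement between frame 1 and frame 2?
3.7

The yellow triangle moved from (7.3, 4.5) to (7.7, 8.2), a distance of √(0.4² + 3.7²) ≈ 3.7.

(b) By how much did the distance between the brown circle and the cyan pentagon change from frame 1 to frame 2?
+0.7

Distance in frame 1: 4.8. Distance in frame 2: 5.5.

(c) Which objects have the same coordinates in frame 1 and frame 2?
the purple hexagon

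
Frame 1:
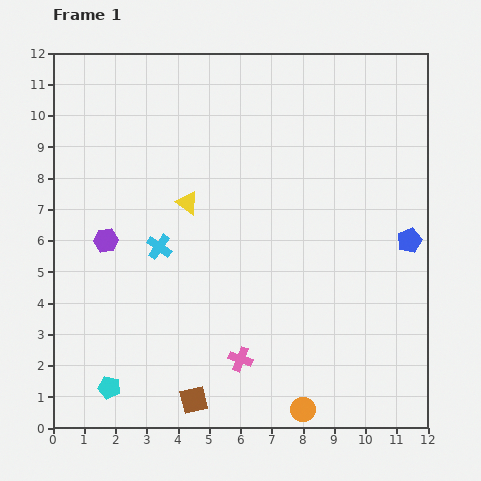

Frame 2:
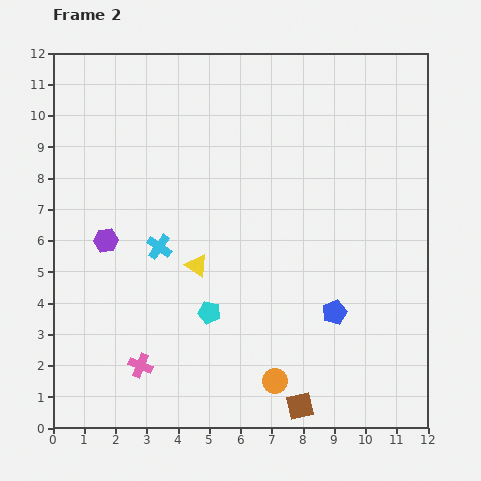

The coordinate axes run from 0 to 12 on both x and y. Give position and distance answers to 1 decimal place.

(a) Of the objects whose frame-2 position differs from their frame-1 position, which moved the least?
the orange circle

(moved 1.3)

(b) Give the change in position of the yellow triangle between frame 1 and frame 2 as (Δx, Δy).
(0.3, -2.0)

The yellow triangle was at (4.3, 7.2) in frame 1 and (4.6, 5.2) in frame 2.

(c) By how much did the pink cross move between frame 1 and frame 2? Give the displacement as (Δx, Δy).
(-3.2, -0.2)

The pink cross was at (6.0, 2.2) in frame 1 and (2.8, 2.0) in frame 2.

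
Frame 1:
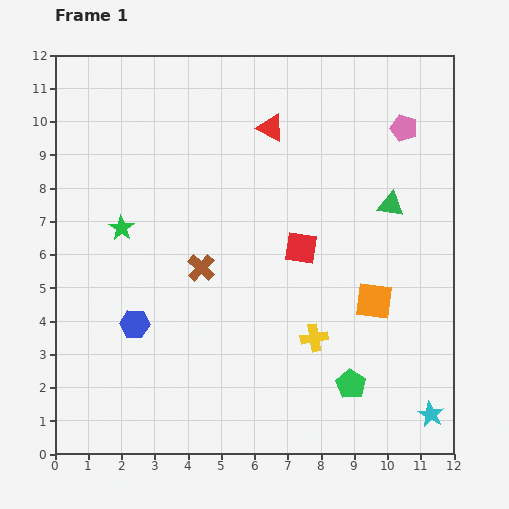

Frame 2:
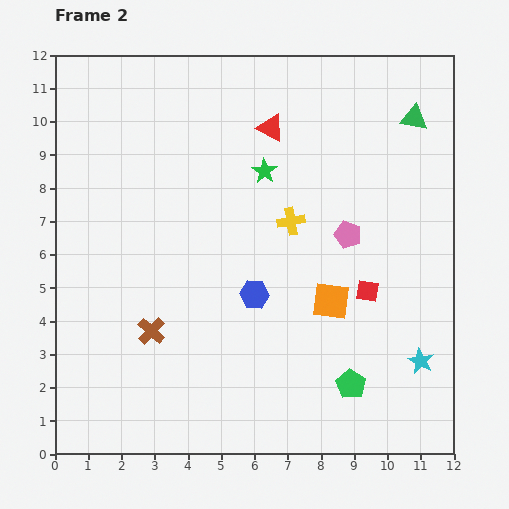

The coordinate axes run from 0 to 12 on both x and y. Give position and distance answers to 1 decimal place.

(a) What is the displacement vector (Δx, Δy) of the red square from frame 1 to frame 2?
(2.0, -1.3)

The red square was at (7.4, 6.2) in frame 1 and (9.4, 4.9) in frame 2.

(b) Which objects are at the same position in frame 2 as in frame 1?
the red triangle, the green pentagon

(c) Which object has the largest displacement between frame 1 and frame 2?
the green star

(moved 4.6; next 3.7)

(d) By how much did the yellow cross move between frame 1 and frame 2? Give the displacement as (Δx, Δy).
(-0.7, 3.5)

The yellow cross was at (7.8, 3.5) in frame 1 and (7.1, 7.0) in frame 2.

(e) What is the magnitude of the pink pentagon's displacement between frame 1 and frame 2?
3.6

The pink pentagon moved from (10.5, 9.8) to (8.8, 6.6), a distance of √(1.7² + 3.2²) ≈ 3.6.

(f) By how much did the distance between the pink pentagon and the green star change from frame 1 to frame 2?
-5.9

Distance in frame 1: 9.0. Distance in frame 2: 3.1.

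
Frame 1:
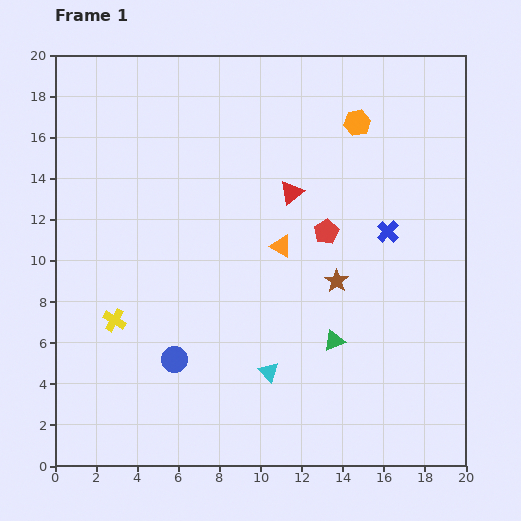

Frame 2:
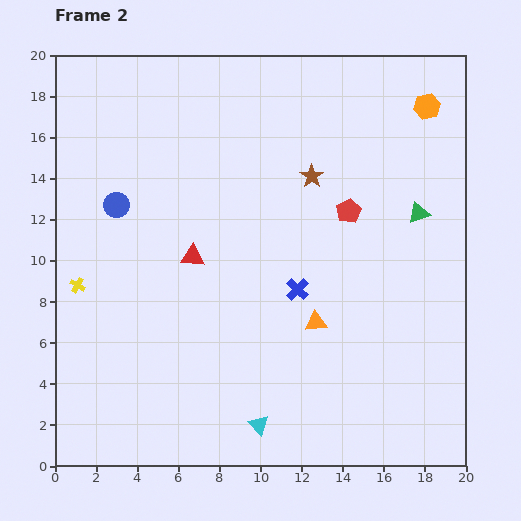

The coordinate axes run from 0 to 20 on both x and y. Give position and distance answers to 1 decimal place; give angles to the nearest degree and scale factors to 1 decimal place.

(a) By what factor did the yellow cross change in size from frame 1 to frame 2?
0.7×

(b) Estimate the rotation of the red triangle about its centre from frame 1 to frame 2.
42° clockwise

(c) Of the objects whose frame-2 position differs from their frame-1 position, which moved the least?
the red pentagon

(moved 1.5)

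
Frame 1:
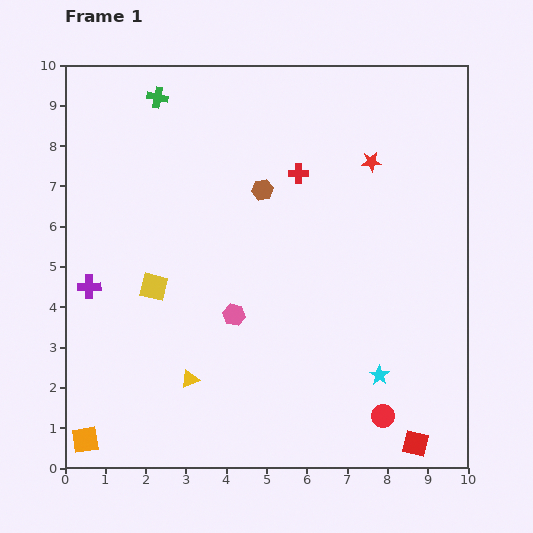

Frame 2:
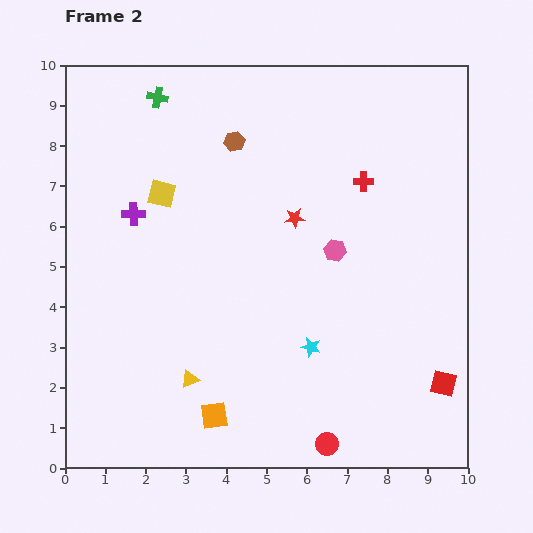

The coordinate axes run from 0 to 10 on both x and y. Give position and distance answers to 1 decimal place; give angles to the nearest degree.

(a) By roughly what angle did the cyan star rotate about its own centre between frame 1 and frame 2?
21° counter-clockwise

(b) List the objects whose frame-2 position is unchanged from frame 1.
the yellow triangle, the green cross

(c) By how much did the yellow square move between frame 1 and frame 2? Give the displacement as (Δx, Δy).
(0.2, 2.3)

The yellow square was at (2.2, 4.5) in frame 1 and (2.4, 6.8) in frame 2.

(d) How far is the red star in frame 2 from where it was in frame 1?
2.4

The red star moved from (7.6, 7.6) to (5.7, 6.2), a distance of √(1.9² + 1.4²) ≈ 2.4.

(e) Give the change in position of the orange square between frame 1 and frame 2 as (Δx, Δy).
(3.2, 0.6)

The orange square was at (0.5, 0.7) in frame 1 and (3.7, 1.3) in frame 2.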